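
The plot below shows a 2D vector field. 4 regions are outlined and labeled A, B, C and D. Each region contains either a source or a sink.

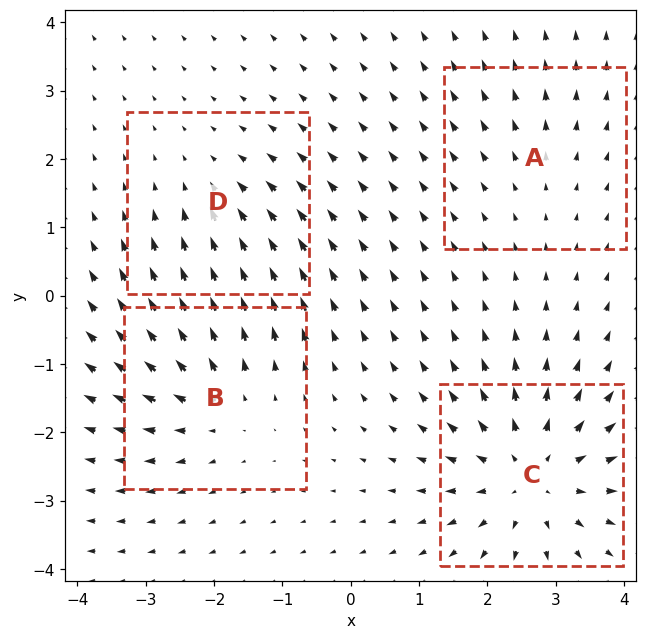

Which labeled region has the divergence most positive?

C

Divergence at each region's feature centre — A: about +2, B: about +4, C: about +6, D: about -3. Region C is most positive.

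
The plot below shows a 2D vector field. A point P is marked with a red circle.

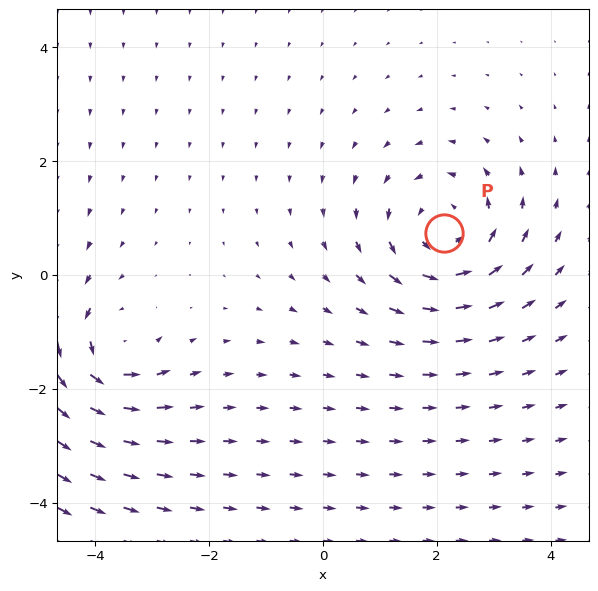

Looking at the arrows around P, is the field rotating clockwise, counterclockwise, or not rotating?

Near P at (2.1, 0.7) the arrows circulate counterclockwise. The curl (z-component) there is about +4; positive curl means counterclockwise rotation.

counterclockwise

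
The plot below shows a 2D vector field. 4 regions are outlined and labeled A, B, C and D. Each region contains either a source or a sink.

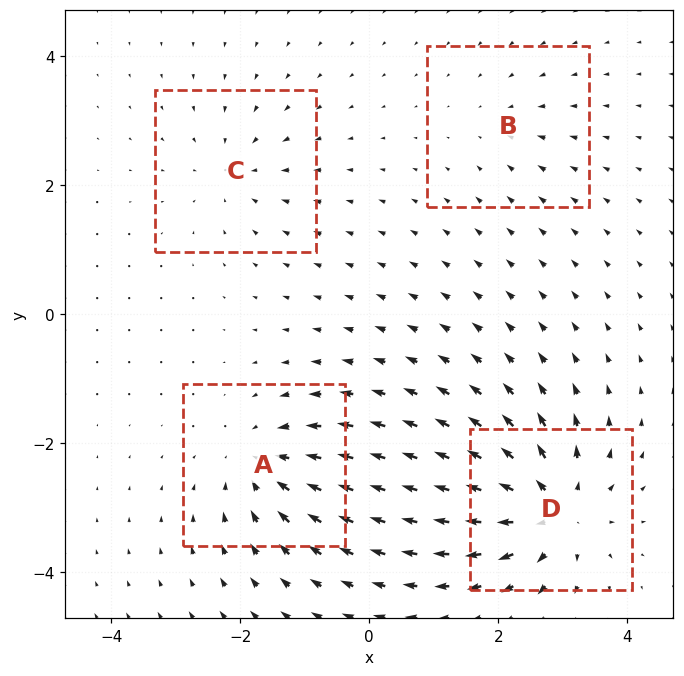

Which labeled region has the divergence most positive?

D

Divergence at each region's feature centre — A: about -6, B: about -2, C: about -4, D: about +8. Region D is most positive.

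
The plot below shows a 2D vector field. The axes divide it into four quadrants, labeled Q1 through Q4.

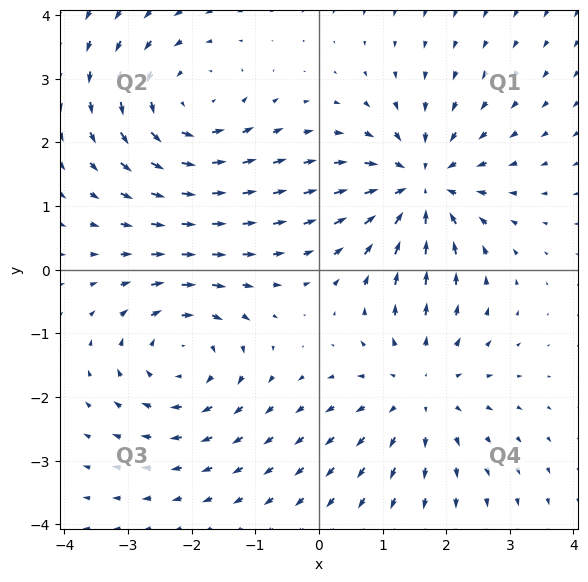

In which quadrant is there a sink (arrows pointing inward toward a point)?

Q1

The sink sits at approximately (1.6, 1.3), which lies in quadrant Q1. The divergence there is about -6, negative as expected for a sink.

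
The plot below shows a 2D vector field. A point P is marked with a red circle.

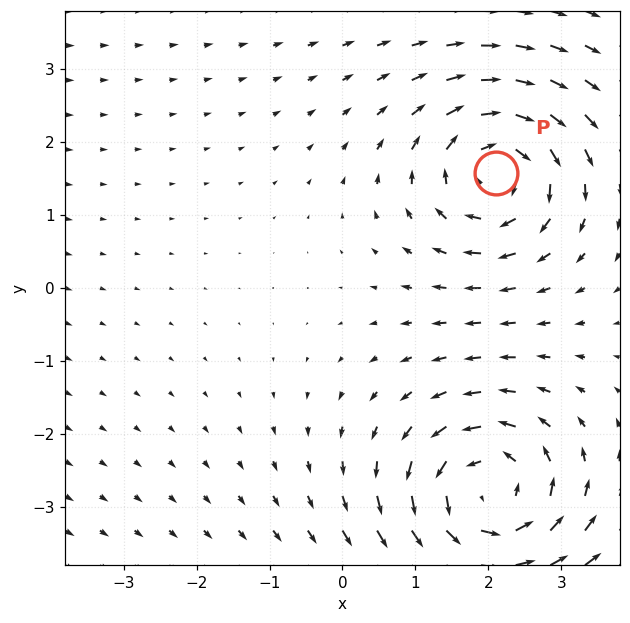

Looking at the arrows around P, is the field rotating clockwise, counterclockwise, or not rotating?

clockwise

Near P at (2.1, 1.6) the arrows circulate clockwise. The curl (z-component) there is about -4; negative curl means clockwise rotation.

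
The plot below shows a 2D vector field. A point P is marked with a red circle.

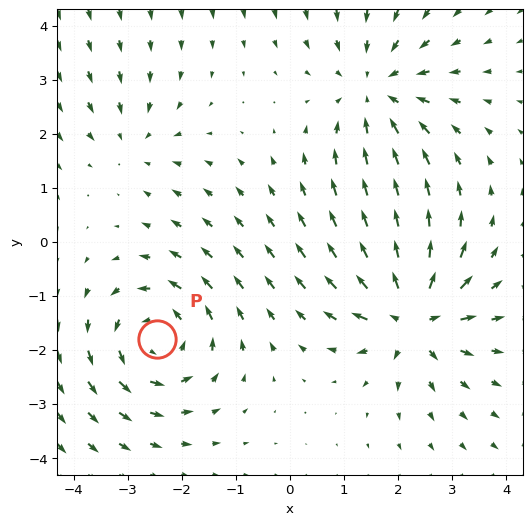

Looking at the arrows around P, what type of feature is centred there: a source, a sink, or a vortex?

vortex

At P (-2.5, -1.8) the arrows circulate counterclockwise. Divergence ≈0, curl about +5 — near-zero divergence with nonzero curl is a vortex.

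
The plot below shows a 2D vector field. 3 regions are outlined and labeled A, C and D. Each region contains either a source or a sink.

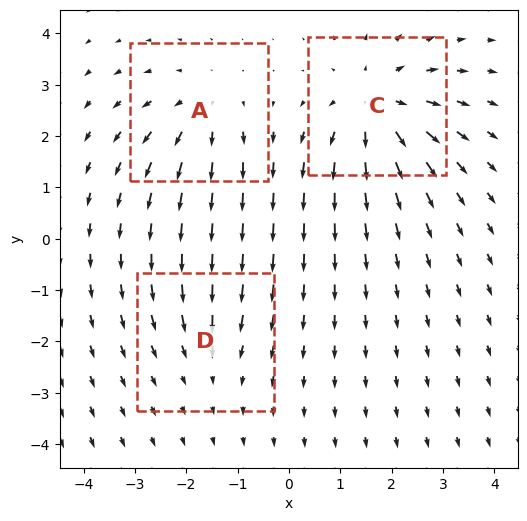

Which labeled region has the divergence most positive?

Divergence at each region's feature centre — A: about +3, C: about +5, D: about -2. Region C is most positive.

C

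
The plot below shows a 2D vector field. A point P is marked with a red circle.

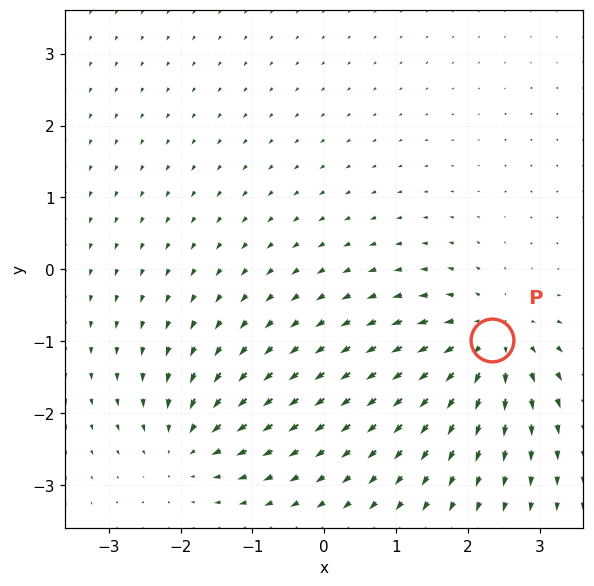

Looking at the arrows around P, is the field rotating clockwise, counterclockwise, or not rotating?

Near P at (2.3, -1.0) the arrows show no circulation. The curl there is ≈0.

not rotating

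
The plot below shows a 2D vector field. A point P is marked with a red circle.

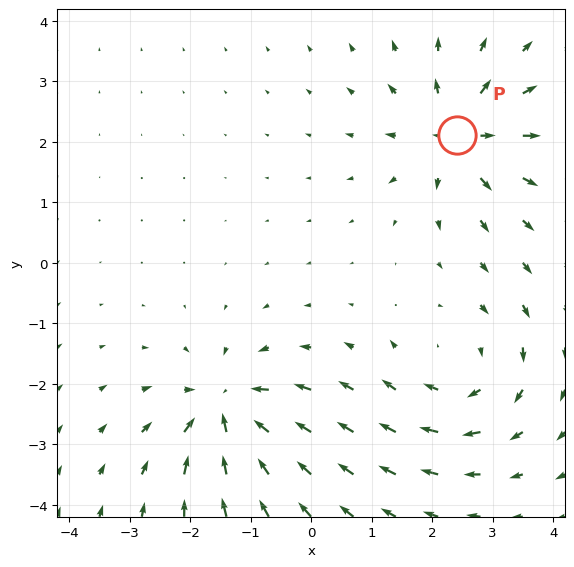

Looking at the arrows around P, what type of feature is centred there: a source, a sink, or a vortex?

At P (2.4, 2.1) the arrows spread outward. Divergence about +5, curl ≈0 — positive divergence with near-zero curl is a source.

source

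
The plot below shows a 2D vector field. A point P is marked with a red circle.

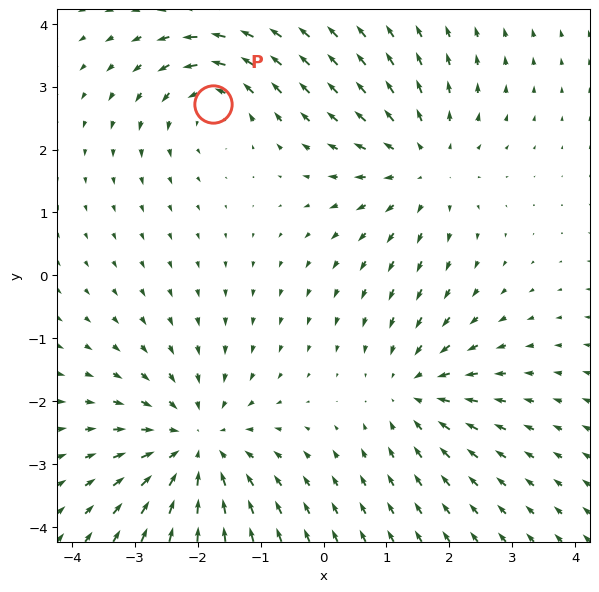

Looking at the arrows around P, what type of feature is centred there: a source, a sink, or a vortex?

At P (-1.8, 2.7) the arrows circulate counterclockwise. Divergence ≈0, curl about +3 — near-zero divergence with nonzero curl is a vortex.

vortex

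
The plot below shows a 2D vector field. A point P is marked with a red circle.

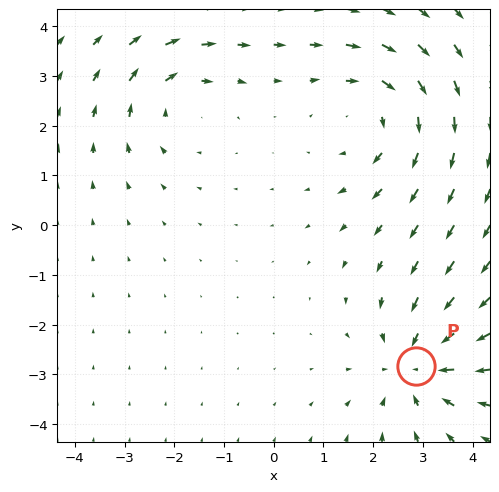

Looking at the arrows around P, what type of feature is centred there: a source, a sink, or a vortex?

sink

At P (2.9, -2.8) the arrows converge inward. Divergence about -4, curl ≈0 — negative divergence with near-zero curl is a sink.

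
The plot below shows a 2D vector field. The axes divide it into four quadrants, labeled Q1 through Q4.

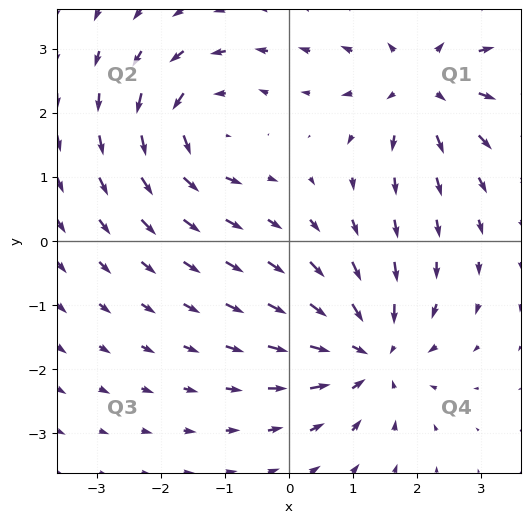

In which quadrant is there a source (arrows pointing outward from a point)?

Q1

The source sits at approximately (2.1, 2.5), which lies in quadrant Q1. The divergence there is about +5, positive as expected for a source.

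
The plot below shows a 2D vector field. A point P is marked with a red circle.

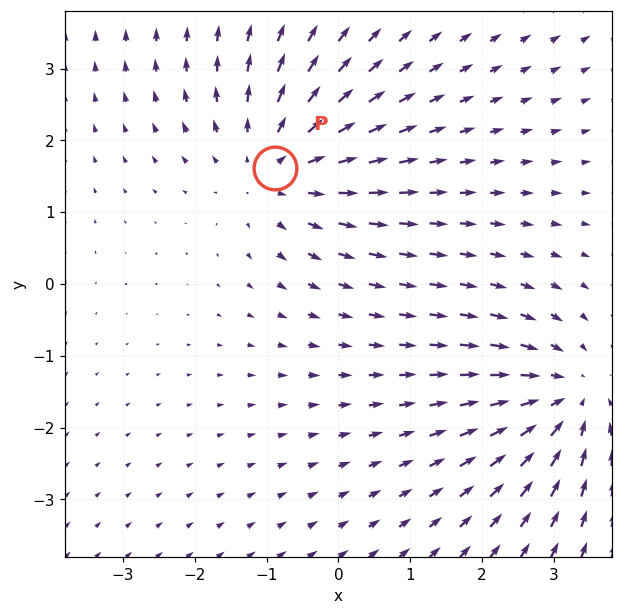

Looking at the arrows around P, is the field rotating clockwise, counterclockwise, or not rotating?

not rotating

Near P at (-0.9, 1.6) the arrows show no circulation. The curl there is ≈0.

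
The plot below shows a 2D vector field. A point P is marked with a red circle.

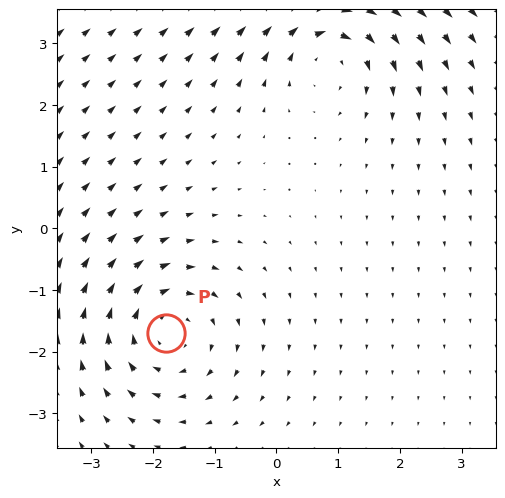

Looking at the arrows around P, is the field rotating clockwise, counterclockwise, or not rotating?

clockwise

Near P at (-1.8, -1.7) the arrows circulate clockwise. The curl (z-component) there is about -4; negative curl means clockwise rotation.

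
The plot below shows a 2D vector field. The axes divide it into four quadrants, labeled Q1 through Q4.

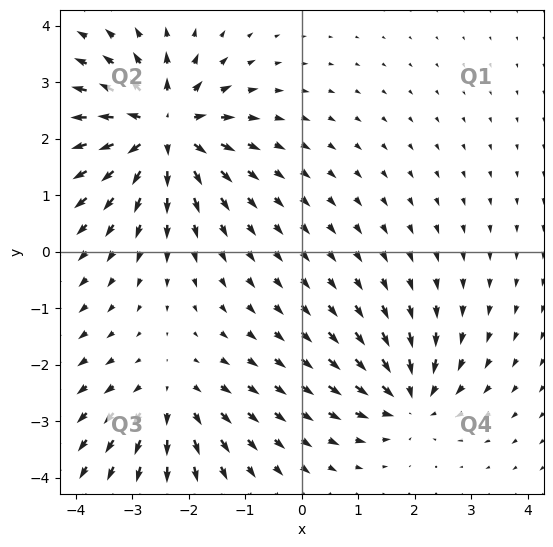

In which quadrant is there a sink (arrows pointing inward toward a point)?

Q4

The sink sits at approximately (1.9, -2.6), which lies in quadrant Q4. The divergence there is about -4, negative as expected for a sink.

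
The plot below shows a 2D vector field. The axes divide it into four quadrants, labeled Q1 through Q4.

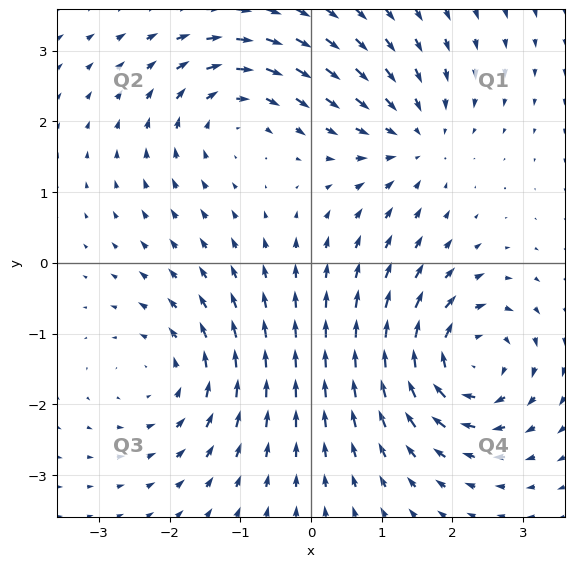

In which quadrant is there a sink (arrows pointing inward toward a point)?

The sink sits at approximately (1.4, 1.7), which lies in quadrant Q1. The divergence there is about -3, negative as expected for a sink.

Q1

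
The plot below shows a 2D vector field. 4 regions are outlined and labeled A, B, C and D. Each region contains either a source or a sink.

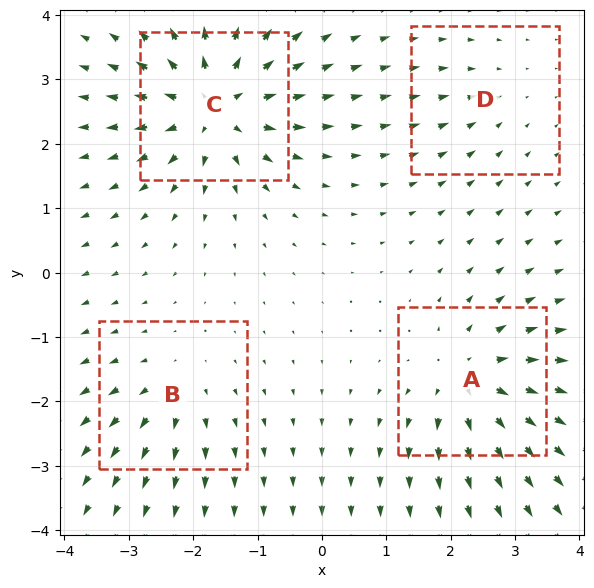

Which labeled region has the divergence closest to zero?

D

Divergence at each region's feature centre — A: about +6, B: about +4, C: about +8, D: about -2. Region D is closest to zero.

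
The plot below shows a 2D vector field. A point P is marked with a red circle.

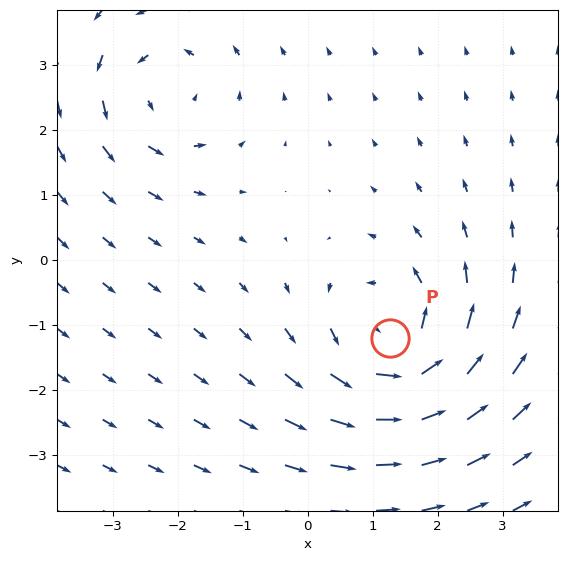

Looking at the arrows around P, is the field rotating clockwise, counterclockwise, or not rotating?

counterclockwise

Near P at (1.3, -1.2) the arrows circulate counterclockwise. The curl (z-component) there is about +5; positive curl means counterclockwise rotation.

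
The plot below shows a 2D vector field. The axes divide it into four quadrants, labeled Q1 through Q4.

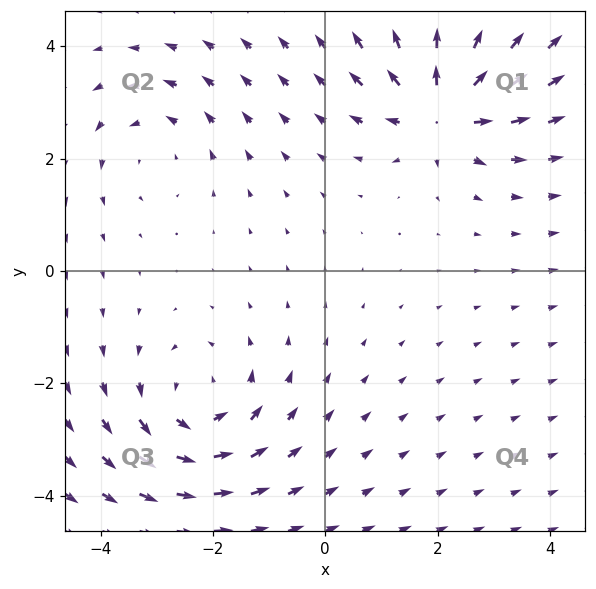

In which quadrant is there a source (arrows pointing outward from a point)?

Q1

The source sits at approximately (2.1, 2.9), which lies in quadrant Q1. The divergence there is about +6, positive as expected for a source.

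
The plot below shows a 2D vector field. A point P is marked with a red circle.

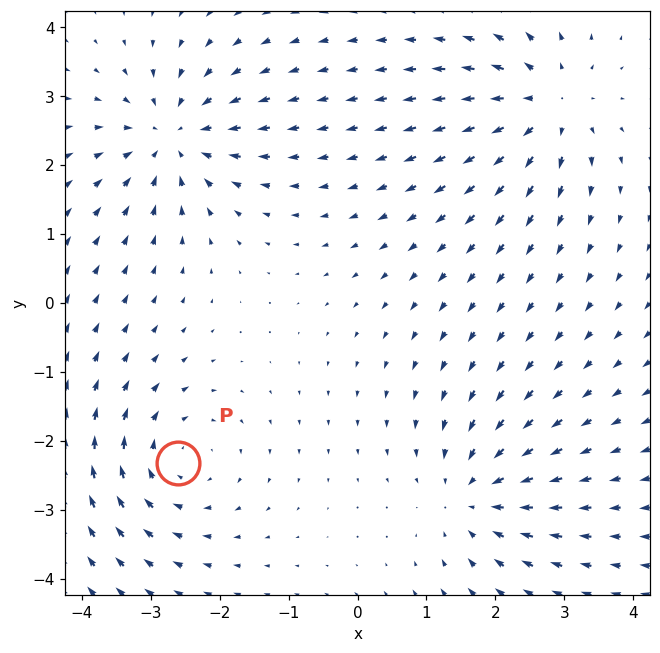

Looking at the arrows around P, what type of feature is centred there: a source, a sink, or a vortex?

vortex

At P (-2.6, -2.3) the arrows circulate clockwise. Divergence ≈0, curl about -5 — near-zero divergence with nonzero curl is a vortex.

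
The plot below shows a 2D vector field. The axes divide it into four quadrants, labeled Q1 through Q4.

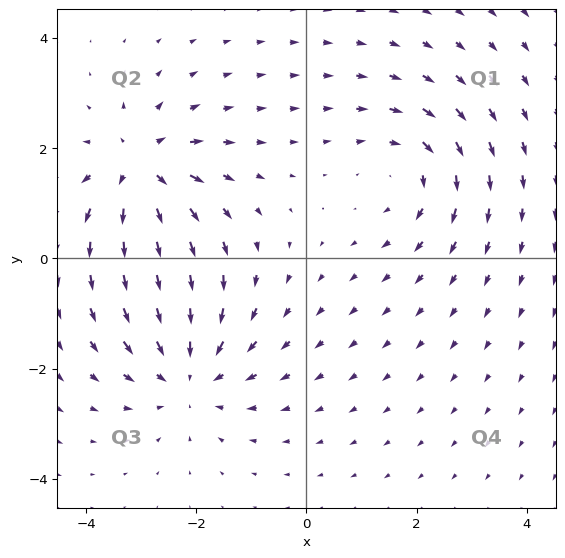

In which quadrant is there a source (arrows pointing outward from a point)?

Q2

The source sits at approximately (-3.0, 1.6), which lies in quadrant Q2. The divergence there is about +5, positive as expected for a source.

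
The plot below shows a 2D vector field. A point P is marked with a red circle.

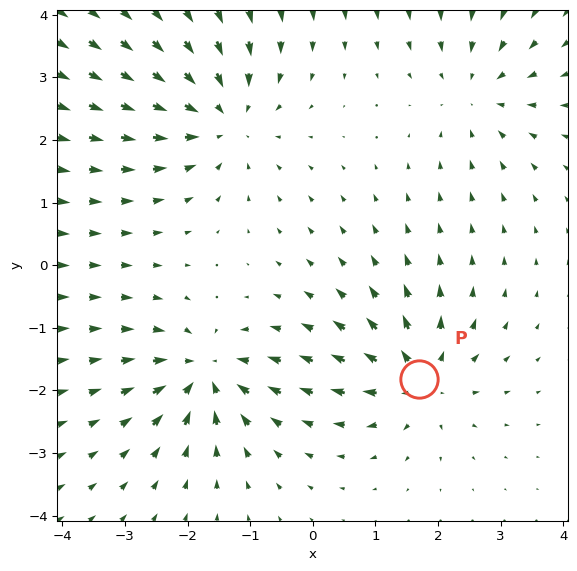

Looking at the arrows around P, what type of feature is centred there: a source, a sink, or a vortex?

source

At P (1.7, -1.8) the arrows spread outward. Divergence about +4, curl ≈0 — positive divergence with near-zero curl is a source.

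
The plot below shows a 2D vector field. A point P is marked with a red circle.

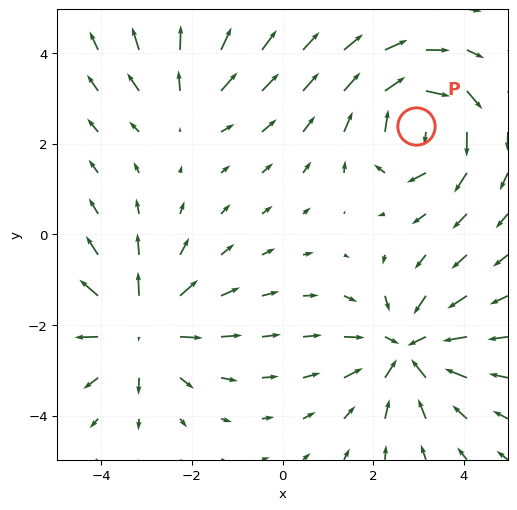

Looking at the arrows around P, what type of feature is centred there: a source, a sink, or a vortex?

At P (2.9, 2.4) the arrows circulate clockwise. Divergence ≈0, curl about -6 — near-zero divergence with nonzero curl is a vortex.

vortex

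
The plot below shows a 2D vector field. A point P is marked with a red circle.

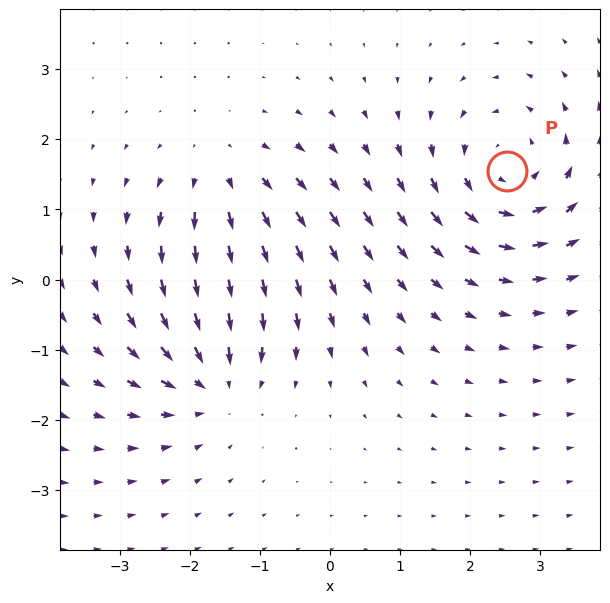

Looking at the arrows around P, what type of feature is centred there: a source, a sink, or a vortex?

vortex

At P (2.5, 1.5) the arrows circulate counterclockwise. Divergence ≈0, curl about +4 — near-zero divergence with nonzero curl is a vortex.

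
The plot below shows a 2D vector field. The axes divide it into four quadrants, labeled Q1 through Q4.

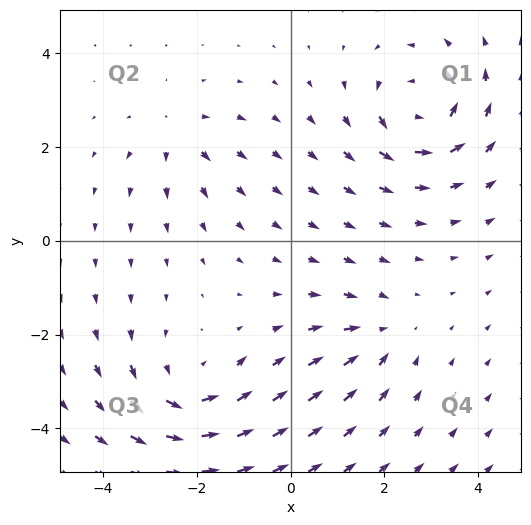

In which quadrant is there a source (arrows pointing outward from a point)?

The source sits at approximately (-2.4, 2.3), which lies in quadrant Q2. The divergence there is about +3, positive as expected for a source.

Q2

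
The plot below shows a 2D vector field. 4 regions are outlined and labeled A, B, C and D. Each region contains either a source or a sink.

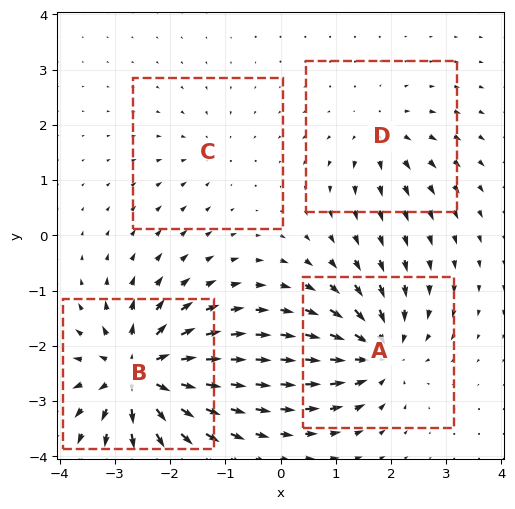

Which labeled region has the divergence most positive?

B

Divergence at each region's feature centre — A: about -7, B: about +9, C: about -3, D: about +4. Region B is most positive.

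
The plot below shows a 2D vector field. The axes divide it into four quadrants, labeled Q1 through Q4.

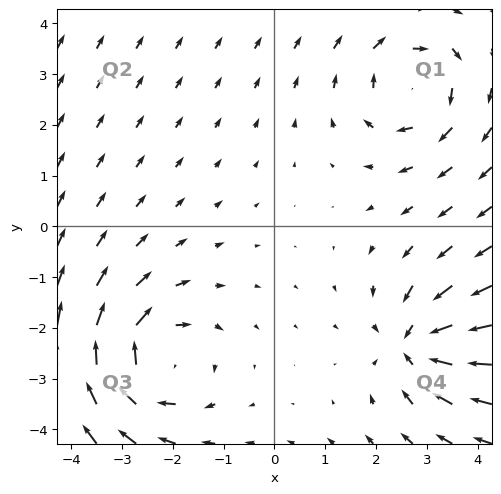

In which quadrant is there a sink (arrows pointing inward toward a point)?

The sink sits at approximately (2.8, -2.3), which lies in quadrant Q4. The divergence there is about -5, negative as expected for a sink.

Q4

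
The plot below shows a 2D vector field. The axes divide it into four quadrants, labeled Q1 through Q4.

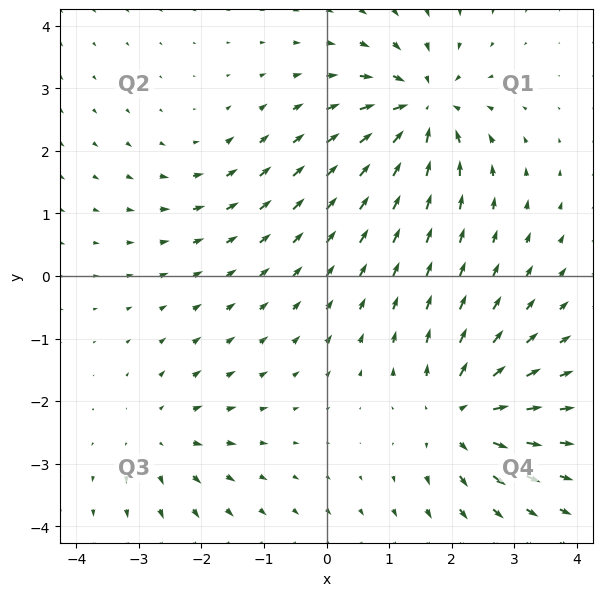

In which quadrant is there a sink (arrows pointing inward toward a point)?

The sink sits at approximately (1.5, 2.7), which lies in quadrant Q1. The divergence there is about -7, negative as expected for a sink.

Q1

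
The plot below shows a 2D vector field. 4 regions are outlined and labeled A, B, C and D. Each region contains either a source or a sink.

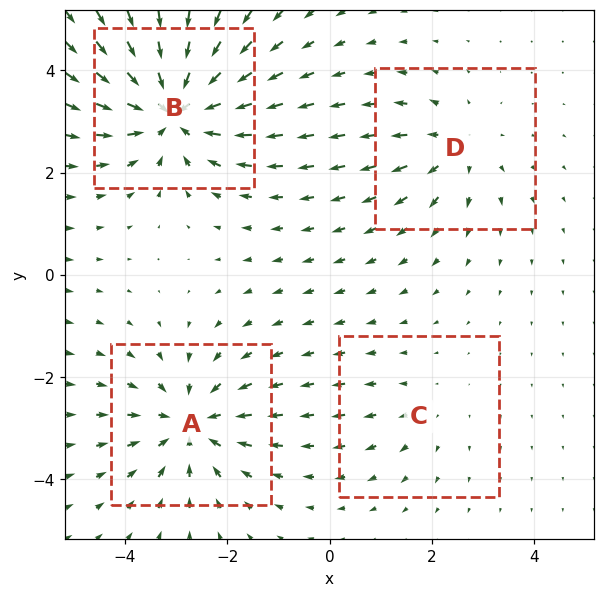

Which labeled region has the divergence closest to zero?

C

Divergence at each region's feature centre — A: about -5, B: about -6, C: about +2, D: about +3. Region C is closest to zero.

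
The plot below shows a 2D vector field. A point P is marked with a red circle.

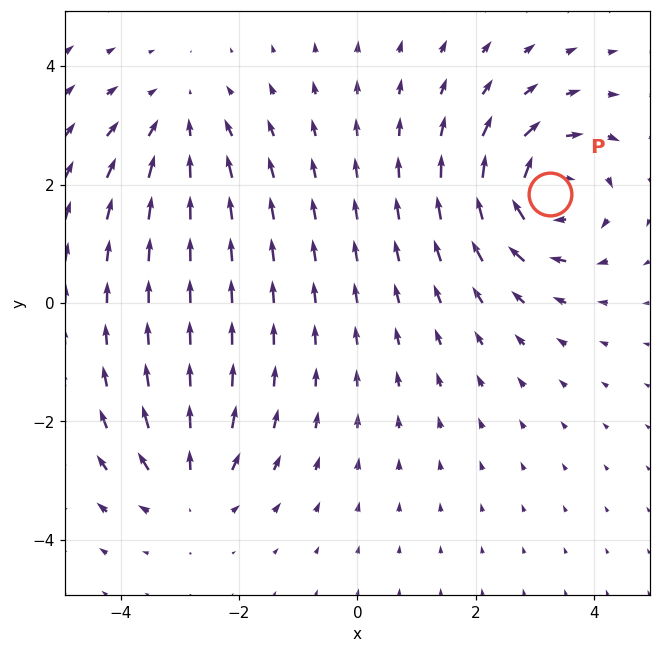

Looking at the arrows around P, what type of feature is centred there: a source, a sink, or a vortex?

At P (3.2, 1.8) the arrows circulate clockwise. Divergence ≈0, curl about -5 — near-zero divergence with nonzero curl is a vortex.

vortex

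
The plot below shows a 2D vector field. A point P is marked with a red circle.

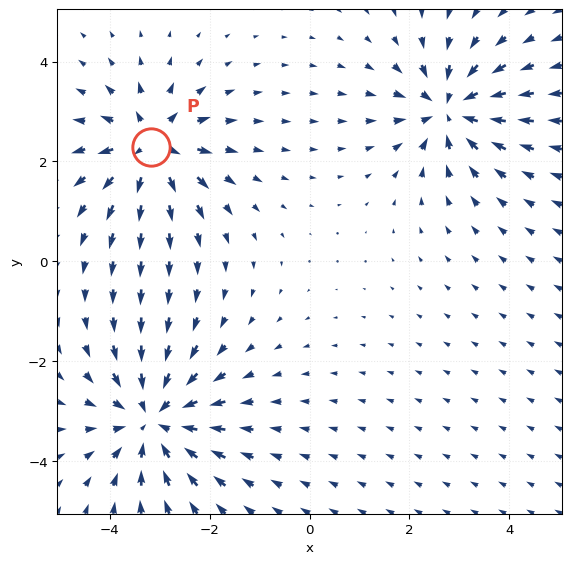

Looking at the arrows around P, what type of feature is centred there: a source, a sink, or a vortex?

source

At P (-3.2, 2.3) the arrows spread outward. Divergence about +6, curl ≈0 — positive divergence with near-zero curl is a source.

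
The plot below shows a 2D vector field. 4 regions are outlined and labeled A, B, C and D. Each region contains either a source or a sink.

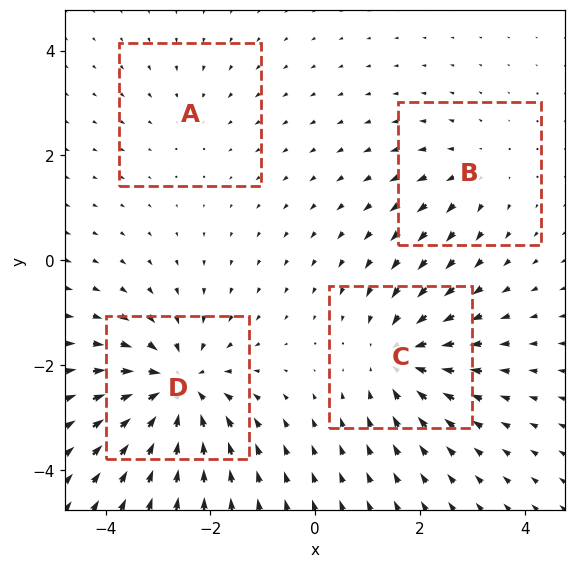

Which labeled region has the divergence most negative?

D

Divergence at each region's feature centre — A: about -2, B: about +3, C: about -5, D: about -7. Region D is most negative.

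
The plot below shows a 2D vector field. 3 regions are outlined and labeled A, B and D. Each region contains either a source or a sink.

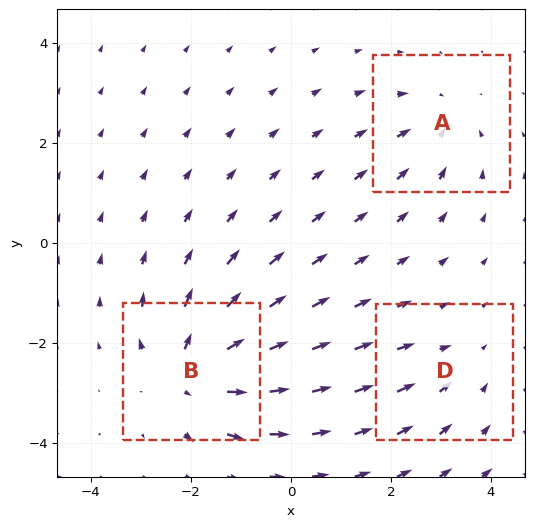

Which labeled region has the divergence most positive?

Divergence at each region's feature centre — A: about -3, B: about +5, D: about -2. Region B is most positive.

B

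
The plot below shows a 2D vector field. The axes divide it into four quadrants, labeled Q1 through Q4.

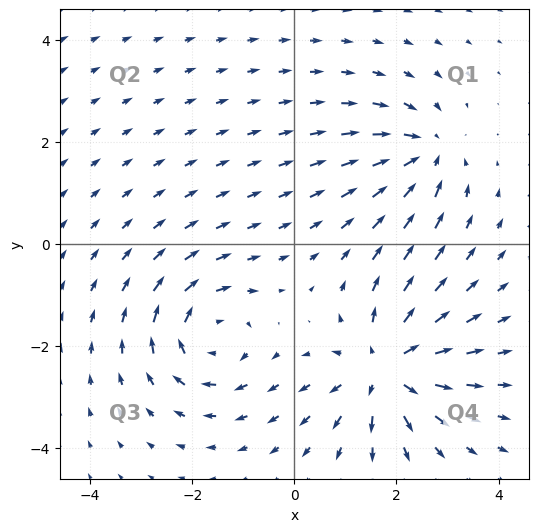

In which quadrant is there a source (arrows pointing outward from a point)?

Q4

The source sits at approximately (1.8, -2.4), which lies in quadrant Q4. The divergence there is about +6, positive as expected for a source.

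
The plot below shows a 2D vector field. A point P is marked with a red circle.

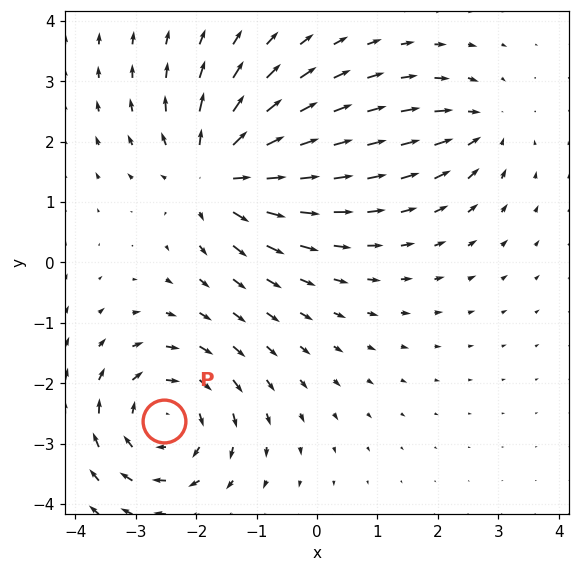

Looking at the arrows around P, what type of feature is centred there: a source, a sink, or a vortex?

vortex

At P (-2.5, -2.6) the arrows circulate clockwise. Divergence ≈0, curl about -5 — near-zero divergence with nonzero curl is a vortex.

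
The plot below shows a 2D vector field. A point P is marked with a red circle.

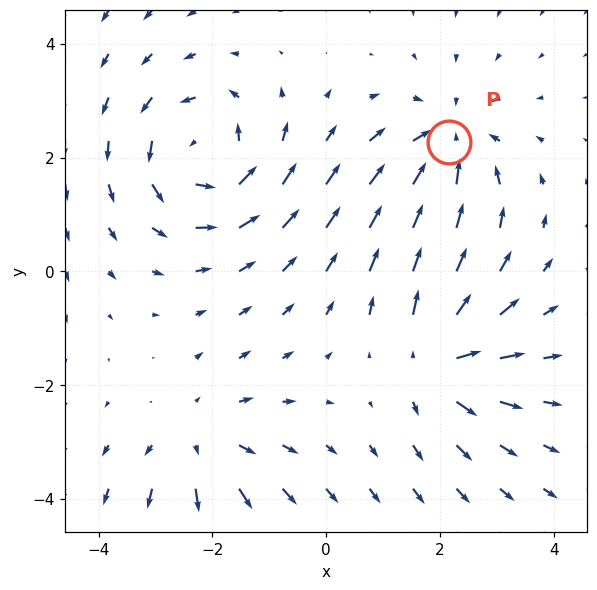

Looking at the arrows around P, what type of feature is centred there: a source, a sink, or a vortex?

At P (2.2, 2.3) the arrows converge inward. Divergence about -3, curl ≈0 — negative divergence with near-zero curl is a sink.

sink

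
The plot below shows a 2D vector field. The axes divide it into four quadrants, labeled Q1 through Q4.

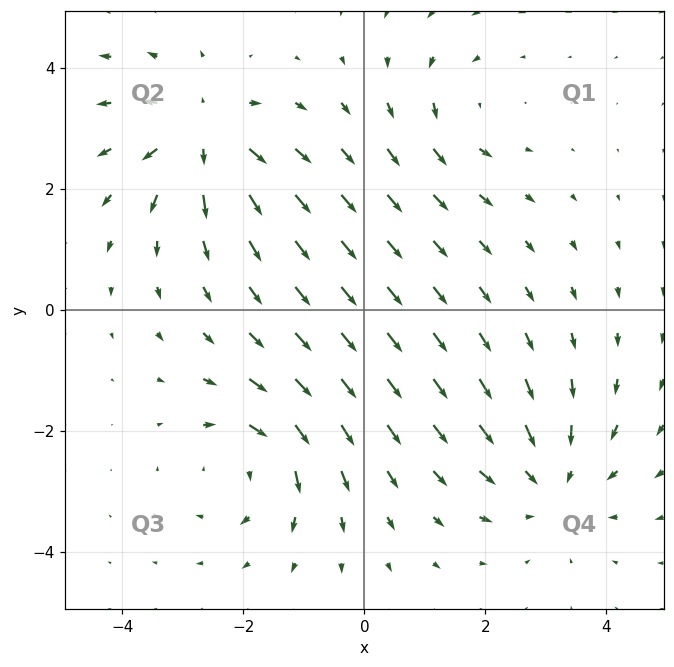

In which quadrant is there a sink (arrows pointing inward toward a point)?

The sink sits at approximately (3.1, -2.8), which lies in quadrant Q4. The divergence there is about -4, negative as expected for a sink.

Q4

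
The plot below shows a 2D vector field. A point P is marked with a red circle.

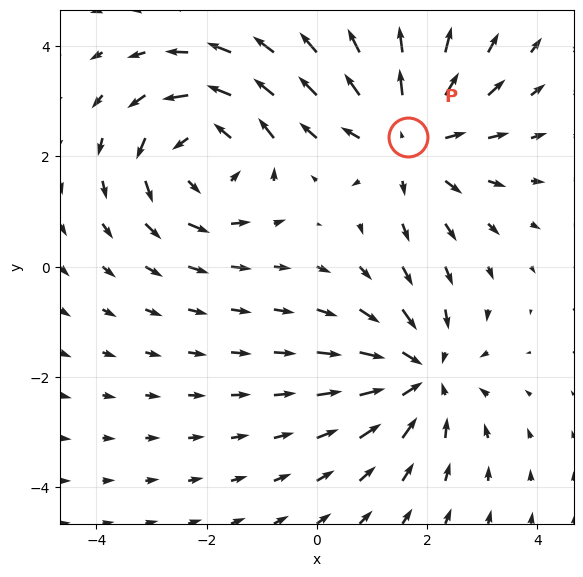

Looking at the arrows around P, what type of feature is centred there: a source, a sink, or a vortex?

source

At P (1.7, 2.3) the arrows spread outward. Divergence about +4, curl ≈0 — positive divergence with near-zero curl is a source.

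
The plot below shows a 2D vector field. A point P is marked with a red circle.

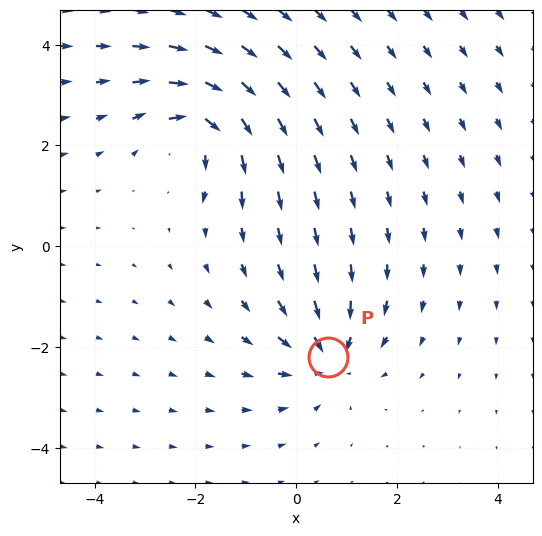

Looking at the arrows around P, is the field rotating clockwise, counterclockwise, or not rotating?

Near P at (0.6, -2.2) the arrows show no circulation. The curl there is ≈0.

not rotating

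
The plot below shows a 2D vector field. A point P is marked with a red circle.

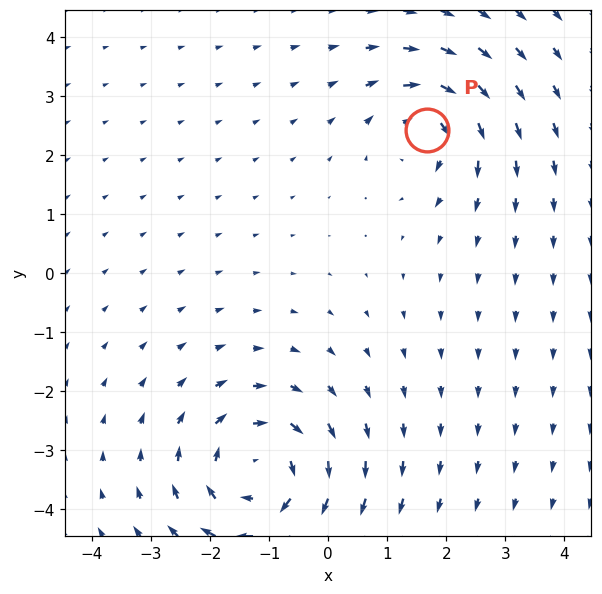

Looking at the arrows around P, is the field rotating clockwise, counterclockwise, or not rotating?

clockwise

Near P at (1.7, 2.4) the arrows circulate clockwise. The curl (z-component) there is about -4; negative curl means clockwise rotation.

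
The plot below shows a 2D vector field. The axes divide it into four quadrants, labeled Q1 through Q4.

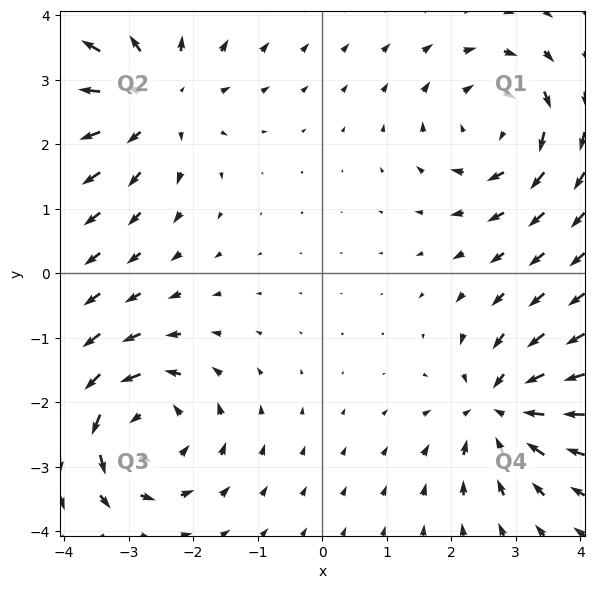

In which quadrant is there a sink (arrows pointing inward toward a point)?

Q4

The sink sits at approximately (2.7, -2.1), which lies in quadrant Q4. The divergence there is about -4, negative as expected for a sink.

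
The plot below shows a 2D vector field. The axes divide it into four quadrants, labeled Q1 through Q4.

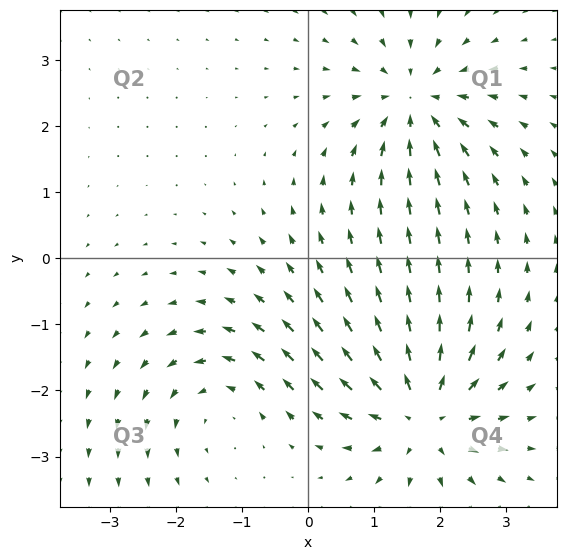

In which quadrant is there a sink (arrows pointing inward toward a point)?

The sink sits at approximately (1.6, 2.4), which lies in quadrant Q1. The divergence there is about -4, negative as expected for a sink.

Q1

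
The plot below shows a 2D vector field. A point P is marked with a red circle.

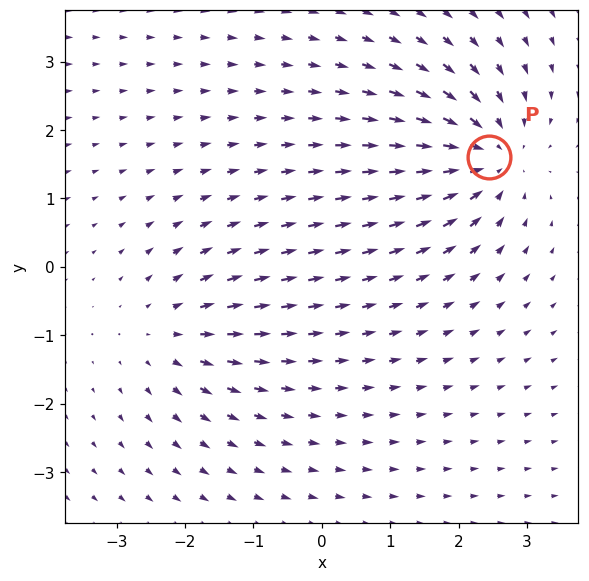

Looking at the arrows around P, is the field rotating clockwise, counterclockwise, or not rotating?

Near P at (2.4, 1.6) the arrows show no circulation. The curl there is ≈0.

not rotating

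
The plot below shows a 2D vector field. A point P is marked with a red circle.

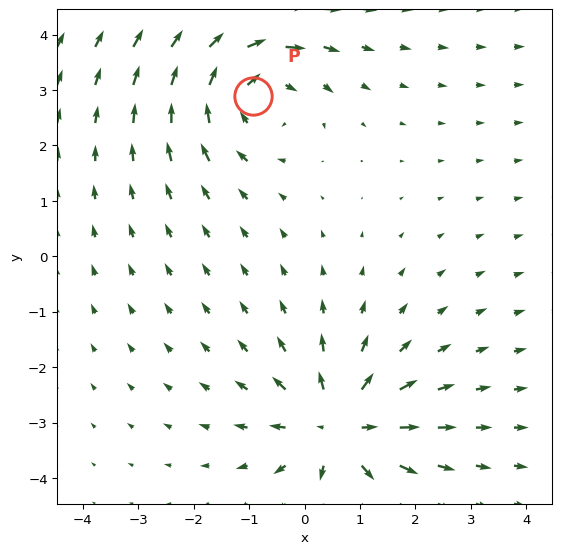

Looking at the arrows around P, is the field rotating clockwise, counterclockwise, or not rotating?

Near P at (-0.9, 2.9) the arrows circulate clockwise. The curl (z-component) there is about -4; negative curl means clockwise rotation.

clockwise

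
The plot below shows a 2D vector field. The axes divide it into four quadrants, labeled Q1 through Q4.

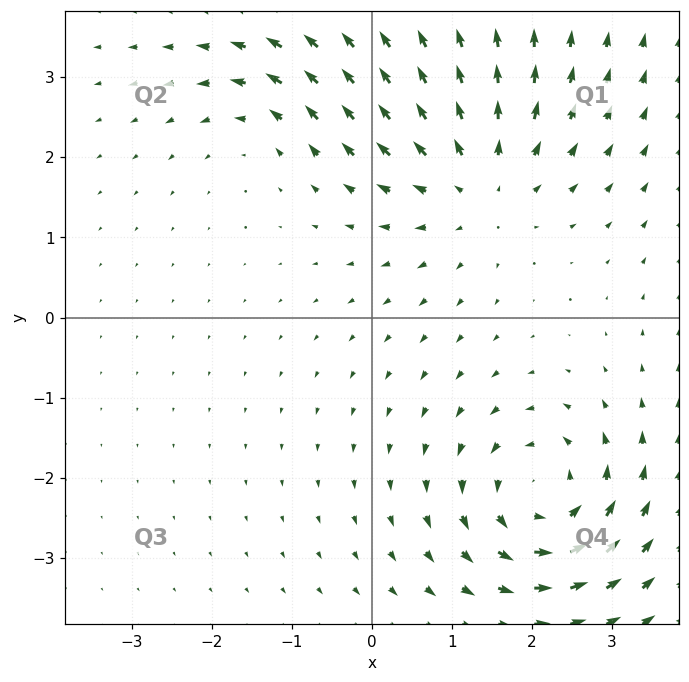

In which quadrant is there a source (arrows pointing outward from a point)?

The source sits at approximately (1.3, 1.7), which lies in quadrant Q1. The divergence there is about +5, positive as expected for a source.

Q1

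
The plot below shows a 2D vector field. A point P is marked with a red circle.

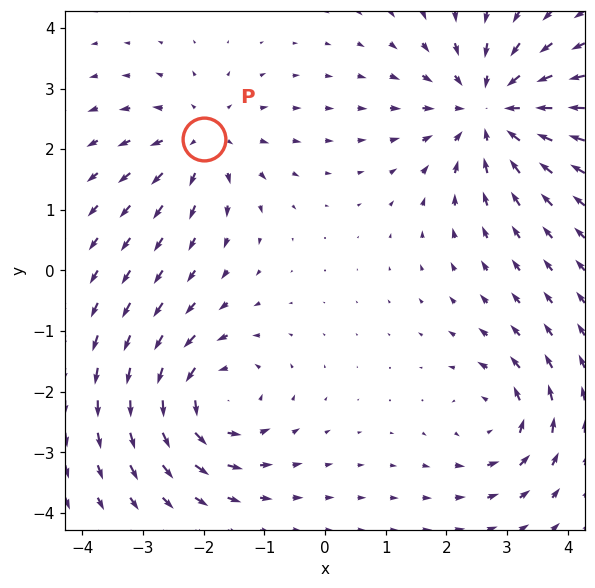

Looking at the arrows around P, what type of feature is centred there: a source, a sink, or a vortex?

source

At P (-2.0, 2.2) the arrows spread outward. Divergence about +4, curl ≈0 — positive divergence with near-zero curl is a source.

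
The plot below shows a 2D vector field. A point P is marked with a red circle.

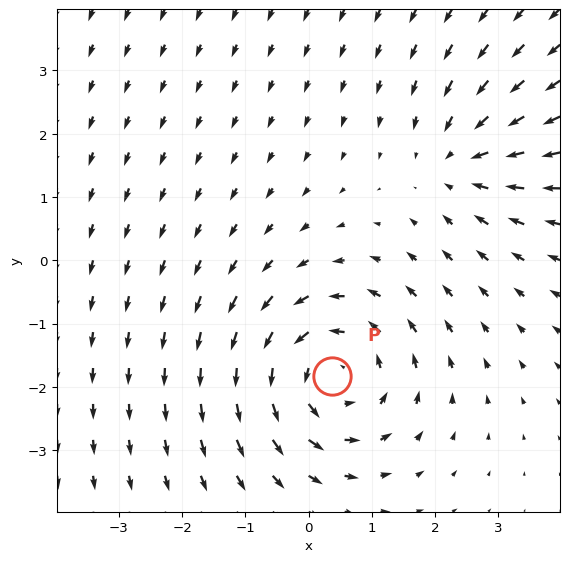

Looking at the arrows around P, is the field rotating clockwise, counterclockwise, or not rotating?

Near P at (0.4, -1.8) the arrows circulate counterclockwise. The curl (z-component) there is about +4; positive curl means counterclockwise rotation.

counterclockwise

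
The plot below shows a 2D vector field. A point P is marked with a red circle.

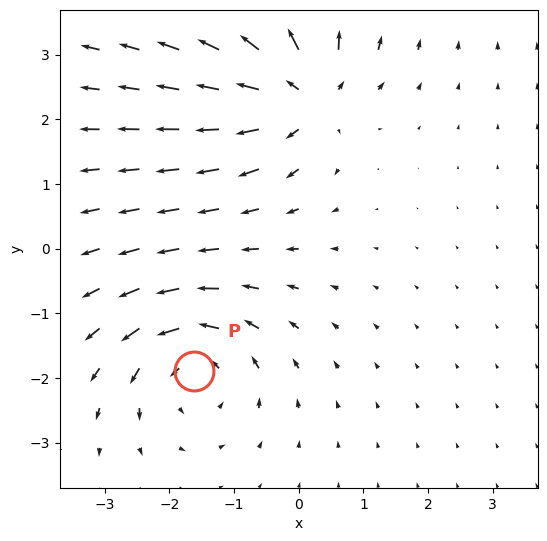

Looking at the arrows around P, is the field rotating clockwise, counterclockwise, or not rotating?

counterclockwise

Near P at (-1.6, -1.9) the arrows circulate counterclockwise. The curl (z-component) there is about +4; positive curl means counterclockwise rotation.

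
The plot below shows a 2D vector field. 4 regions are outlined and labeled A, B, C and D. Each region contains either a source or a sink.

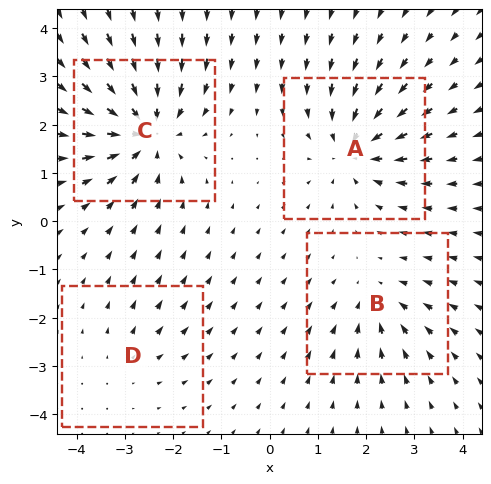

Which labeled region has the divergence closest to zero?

D

Divergence at each region's feature centre — A: about -6, B: about -4, C: about -7, D: about +2. Region D is closest to zero.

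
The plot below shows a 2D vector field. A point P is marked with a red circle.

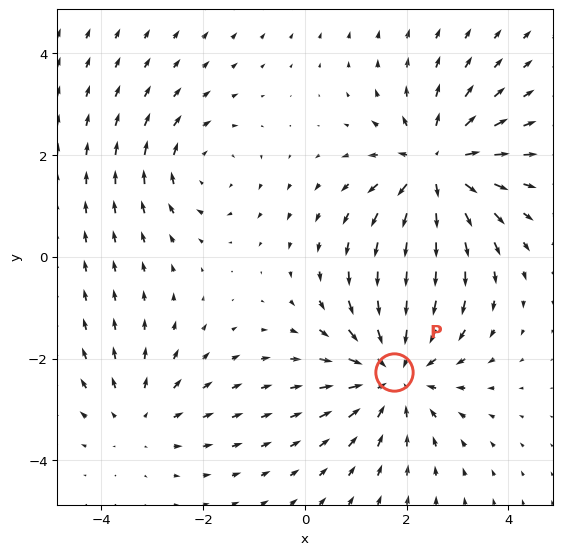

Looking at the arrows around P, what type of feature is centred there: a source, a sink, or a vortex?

sink

At P (1.8, -2.3) the arrows converge inward. Divergence about -4, curl ≈0 — negative divergence with near-zero curl is a sink.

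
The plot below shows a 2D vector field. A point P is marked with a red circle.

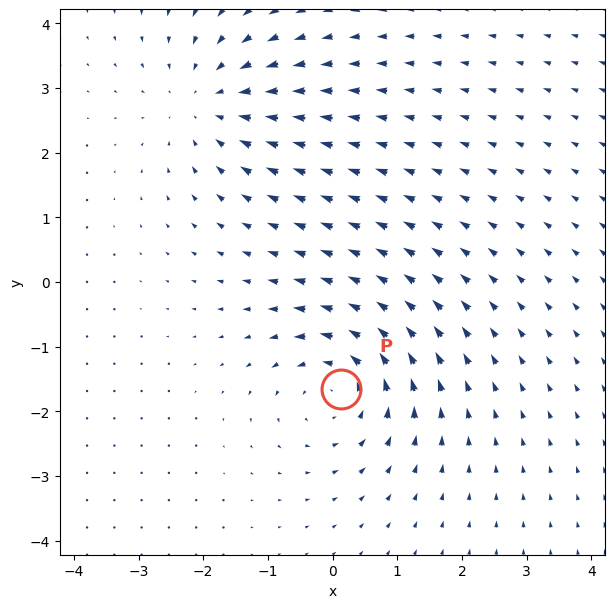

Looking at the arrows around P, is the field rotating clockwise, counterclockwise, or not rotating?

counterclockwise

Near P at (0.1, -1.7) the arrows circulate counterclockwise. The curl (z-component) there is about +4; positive curl means counterclockwise rotation.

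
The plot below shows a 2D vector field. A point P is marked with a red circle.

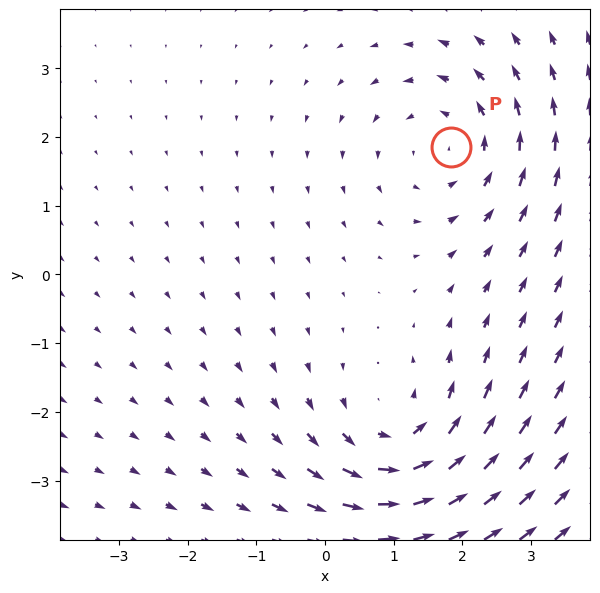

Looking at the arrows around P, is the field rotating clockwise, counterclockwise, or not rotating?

Near P at (1.8, 1.9) the arrows circulate counterclockwise. The curl (z-component) there is about +3; positive curl means counterclockwise rotation.

counterclockwise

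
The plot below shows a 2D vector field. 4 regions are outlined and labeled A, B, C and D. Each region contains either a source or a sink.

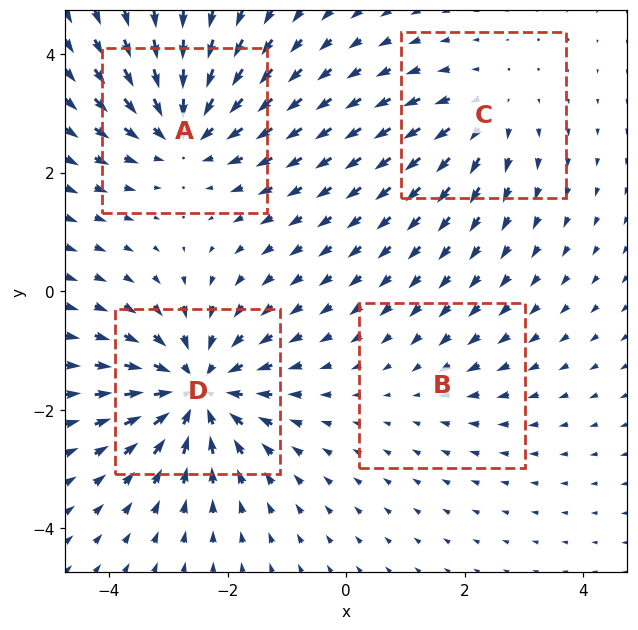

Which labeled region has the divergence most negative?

Divergence at each region's feature centre — A: about -5, B: about -2, C: about +3, D: about -7. Region D is most negative.

D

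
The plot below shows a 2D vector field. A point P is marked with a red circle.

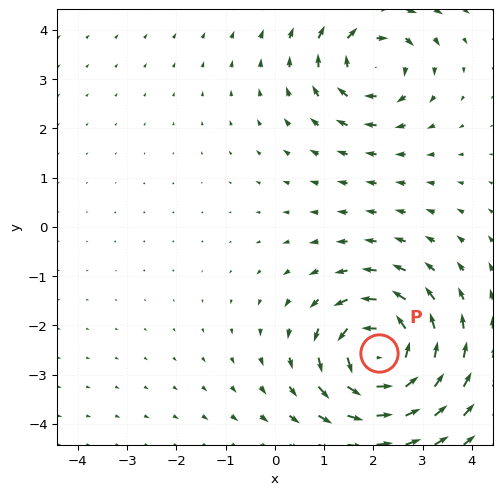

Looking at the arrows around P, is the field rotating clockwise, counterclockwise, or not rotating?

counterclockwise

Near P at (2.1, -2.6) the arrows circulate counterclockwise. The curl (z-component) there is about +5; positive curl means counterclockwise rotation.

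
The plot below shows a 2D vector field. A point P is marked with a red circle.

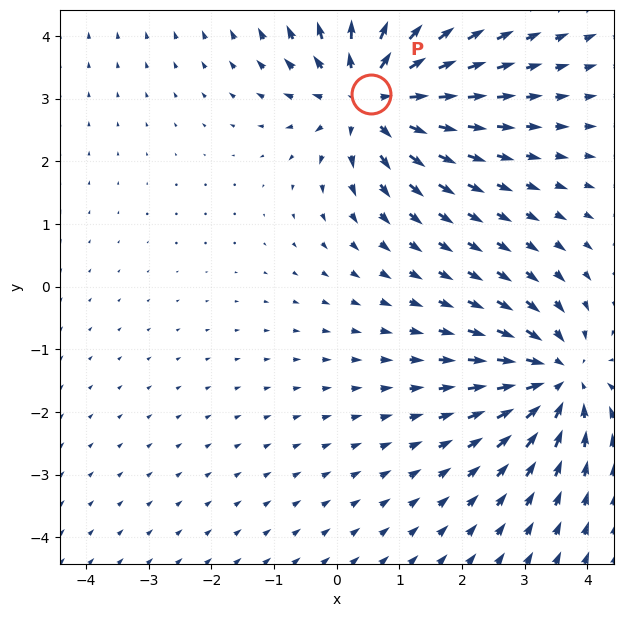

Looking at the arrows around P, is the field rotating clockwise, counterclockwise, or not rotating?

not rotating

Near P at (0.5, 3.1) the arrows show no circulation. The curl there is ≈0.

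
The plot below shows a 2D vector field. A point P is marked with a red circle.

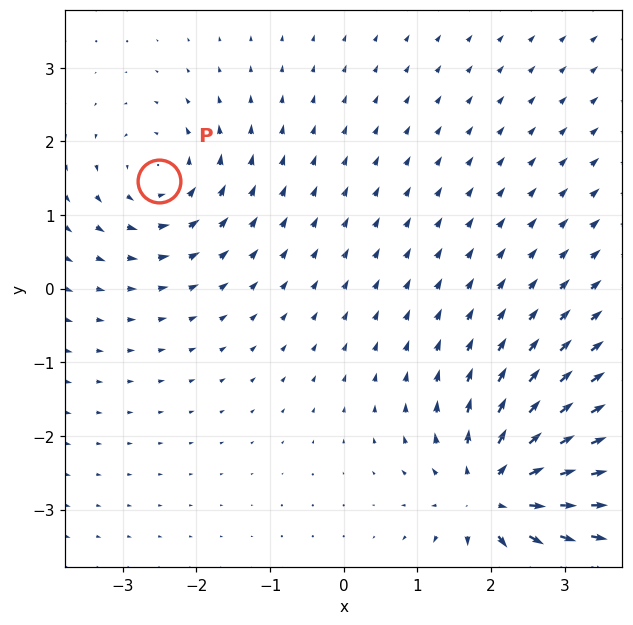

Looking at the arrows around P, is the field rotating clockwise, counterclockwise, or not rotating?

counterclockwise

Near P at (-2.5, 1.5) the arrows circulate counterclockwise. The curl (z-component) there is about +4; positive curl means counterclockwise rotation.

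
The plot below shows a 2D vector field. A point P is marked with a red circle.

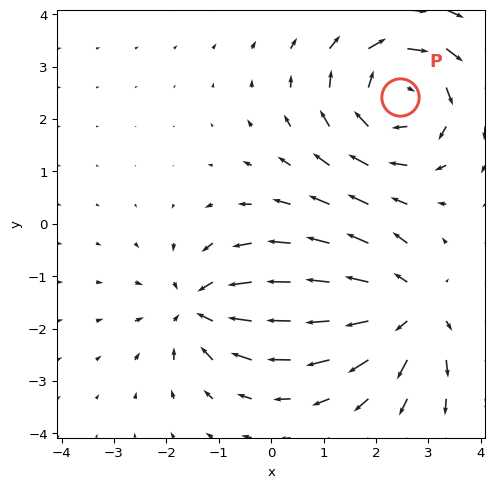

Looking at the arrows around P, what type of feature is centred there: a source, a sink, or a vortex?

vortex

At P (2.5, 2.4) the arrows circulate clockwise. Divergence ≈0, curl about -4 — near-zero divergence with nonzero curl is a vortex.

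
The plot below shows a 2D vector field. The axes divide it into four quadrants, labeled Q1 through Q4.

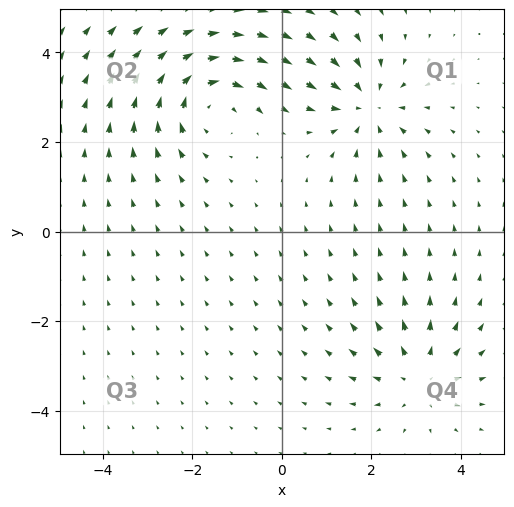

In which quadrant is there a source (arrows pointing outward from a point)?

The source sits at approximately (3.1, -3.2), which lies in quadrant Q4. The divergence there is about +3, positive as expected for a source.

Q4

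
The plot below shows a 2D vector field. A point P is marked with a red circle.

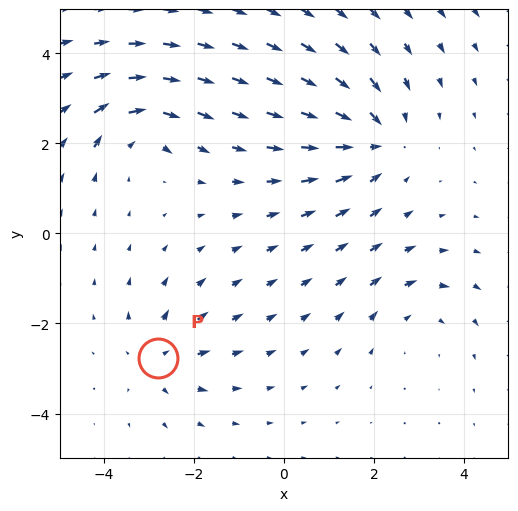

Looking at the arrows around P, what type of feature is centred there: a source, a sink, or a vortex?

At P (-2.8, -2.8) the arrows spread outward. Divergence about +3, curl ≈0 — positive divergence with near-zero curl is a source.

source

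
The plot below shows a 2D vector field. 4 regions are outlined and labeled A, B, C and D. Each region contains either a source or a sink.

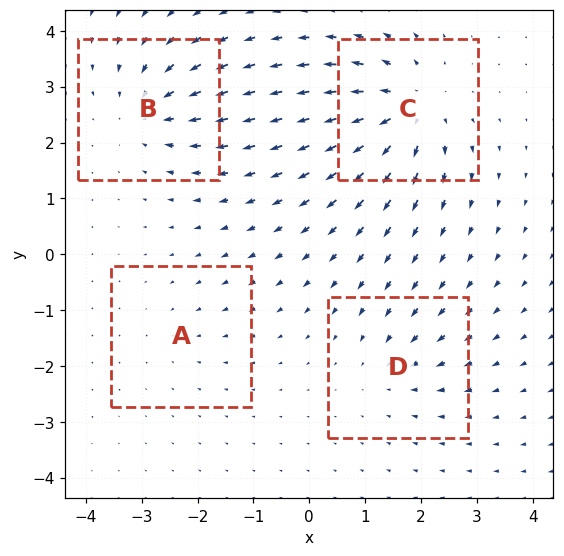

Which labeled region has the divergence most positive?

C

Divergence at each region's feature centre — A: about -2, B: about -5, C: about +7, D: about -3. Region C is most positive.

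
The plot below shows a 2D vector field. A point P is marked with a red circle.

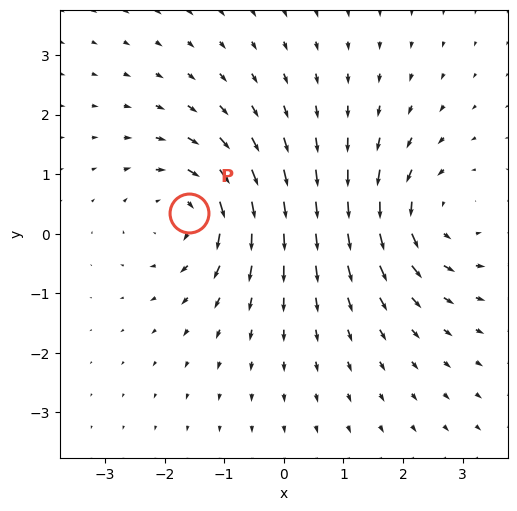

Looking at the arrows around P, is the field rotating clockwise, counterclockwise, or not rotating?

clockwise

Near P at (-1.6, 0.3) the arrows circulate clockwise. The curl (z-component) there is about -3; negative curl means clockwise rotation.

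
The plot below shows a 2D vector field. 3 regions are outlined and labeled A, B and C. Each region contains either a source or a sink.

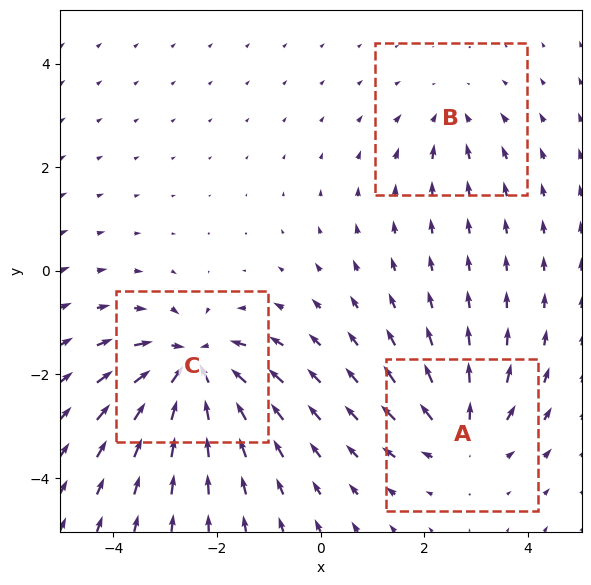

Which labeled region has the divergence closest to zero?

B

Divergence at each region's feature centre — A: about +4, B: about -2, C: about -6. Region B is closest to zero.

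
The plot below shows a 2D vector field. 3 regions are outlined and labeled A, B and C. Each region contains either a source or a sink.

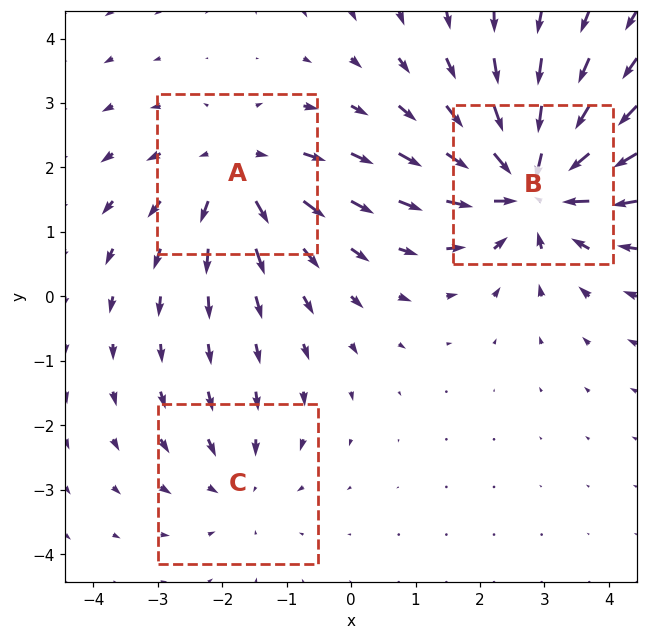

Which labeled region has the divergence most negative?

Divergence at each region's feature centre — A: about +3, B: about -5, C: about -2. Region B is most negative.

B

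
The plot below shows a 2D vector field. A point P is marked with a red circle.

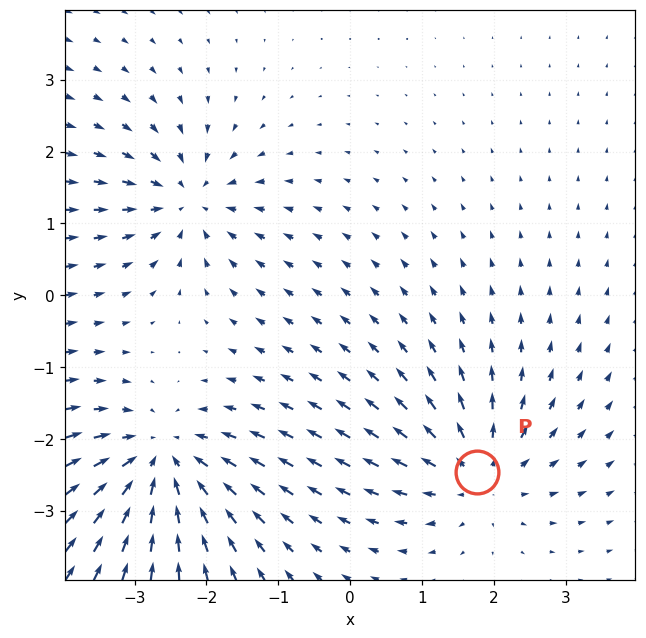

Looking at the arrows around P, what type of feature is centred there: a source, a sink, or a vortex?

At P (1.8, -2.5) the arrows spread outward. Divergence about +4, curl ≈0 — positive divergence with near-zero curl is a source.

source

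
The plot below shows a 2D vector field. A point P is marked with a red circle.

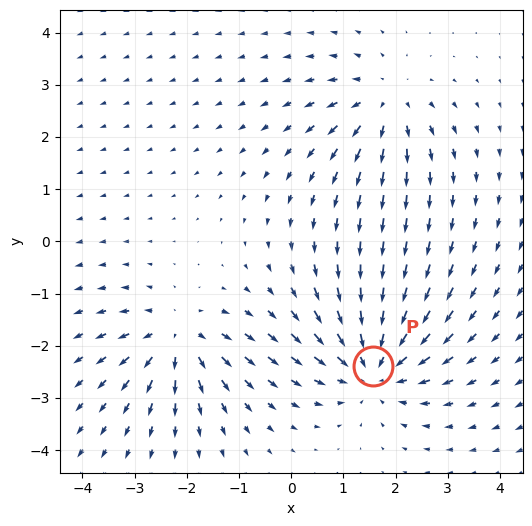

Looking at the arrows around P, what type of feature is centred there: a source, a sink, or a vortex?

sink

At P (1.6, -2.4) the arrows converge inward. Divergence about -4, curl ≈0 — negative divergence with near-zero curl is a sink.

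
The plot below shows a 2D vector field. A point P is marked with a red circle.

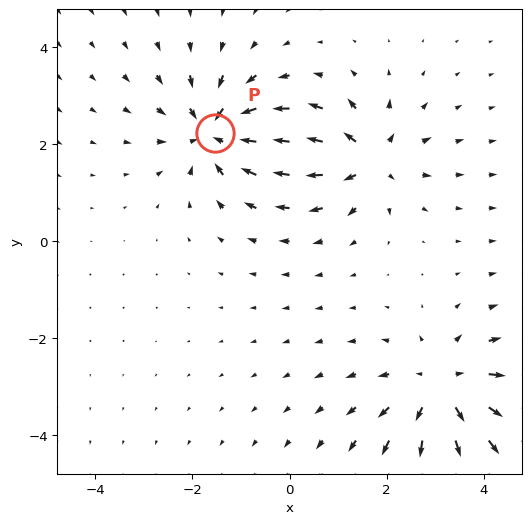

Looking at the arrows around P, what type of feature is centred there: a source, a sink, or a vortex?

At P (-1.5, 2.2) the arrows converge inward. Divergence about -5, curl ≈0 — negative divergence with near-zero curl is a sink.

sink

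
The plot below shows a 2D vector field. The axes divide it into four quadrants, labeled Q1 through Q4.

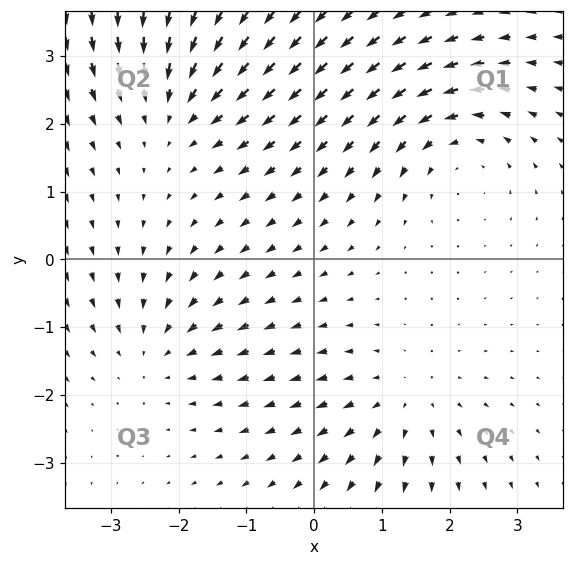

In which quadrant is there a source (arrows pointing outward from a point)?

Q4

The source sits at approximately (1.3, -2.1), which lies in quadrant Q4. The divergence there is about +3, positive as expected for a source.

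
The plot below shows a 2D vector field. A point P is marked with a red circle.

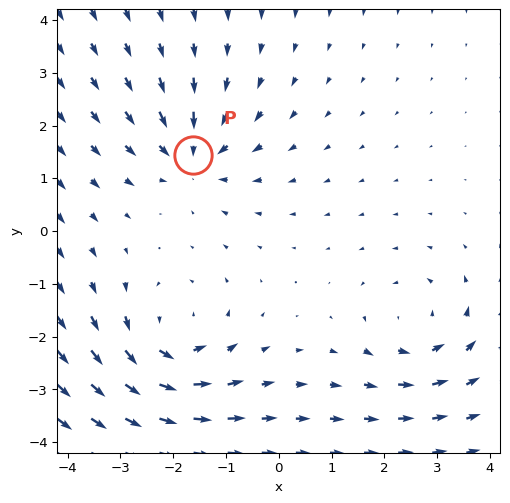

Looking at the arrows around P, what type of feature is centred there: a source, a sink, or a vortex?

At P (-1.6, 1.5) the arrows converge inward. Divergence about -3, curl ≈0 — negative divergence with near-zero curl is a sink.

sink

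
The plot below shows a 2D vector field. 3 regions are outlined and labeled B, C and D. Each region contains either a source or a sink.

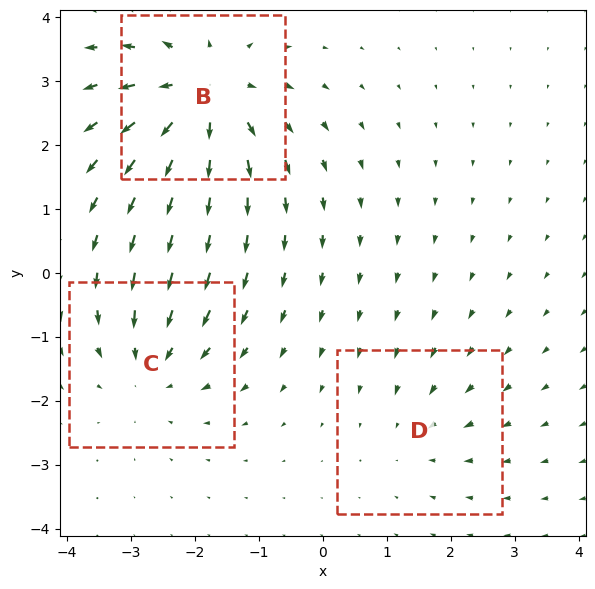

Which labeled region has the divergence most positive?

Divergence at each region's feature centre — B: about +5, C: about -3, D: about -2. Region B is most positive.

B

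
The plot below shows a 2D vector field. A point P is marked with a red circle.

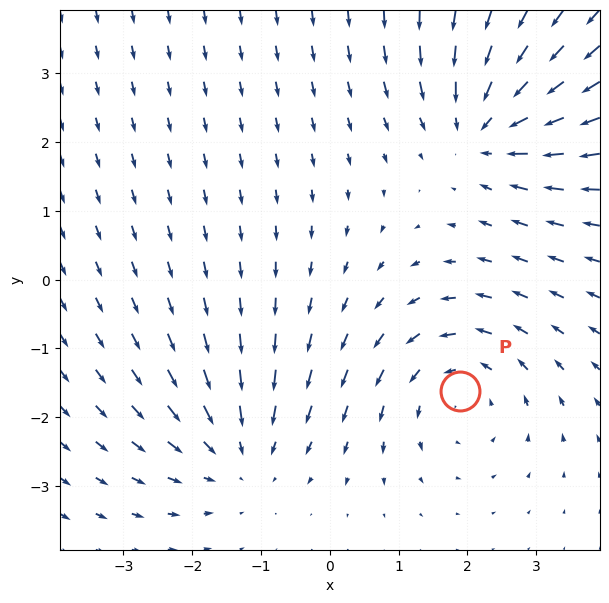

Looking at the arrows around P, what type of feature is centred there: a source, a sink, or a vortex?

At P (1.9, -1.6) the arrows circulate counterclockwise. Divergence ≈0, curl about +3 — near-zero divergence with nonzero curl is a vortex.

vortex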